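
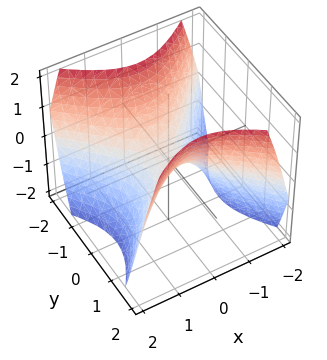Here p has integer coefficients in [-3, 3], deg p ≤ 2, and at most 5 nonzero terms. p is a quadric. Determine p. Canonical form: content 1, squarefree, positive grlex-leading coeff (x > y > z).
x^2 - y^2 + z

(a) The degree is 2 — a saddle surface; a quadric.
(b) Symmetries: the y ↦ −y reflection is a symmetry, so y appears only in even powers; mirror symmetry x ↦ −x ⇒ only even powers of x.
(c) From the visible intercepts: it crosses the y-axis at the gridline y = 0; one x-axis crossing is at x = 0; it crosses the z-axis at the gridline z = 0.
(d) Solving for integer coefficients yields p as stated.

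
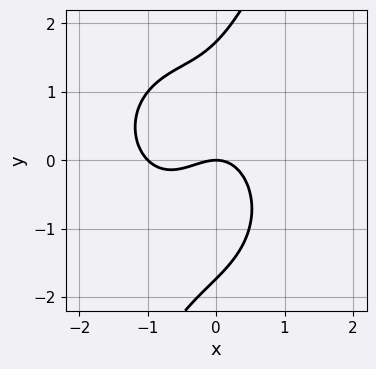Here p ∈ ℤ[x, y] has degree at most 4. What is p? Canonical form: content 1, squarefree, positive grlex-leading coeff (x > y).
3*x^3 + 2*x*y^2 - y^3 + 3*x^2 + 3*y

Degree: a generic line meets the curve in up to 3 points, so deg p = 3.
Checking where it meets the axes: among the integer gridlines, it crosses the x-axis at x ∈ {-1, 0}; it meets the y-axis at y = 0 (among the integer gridlines).
Putting this together gives p.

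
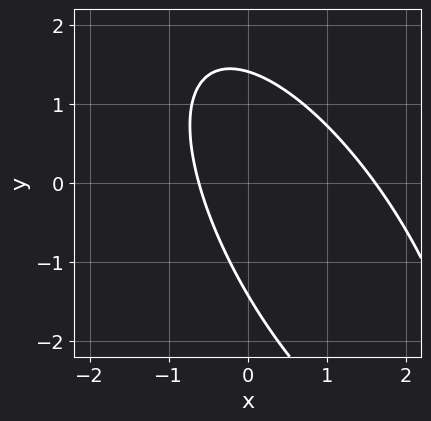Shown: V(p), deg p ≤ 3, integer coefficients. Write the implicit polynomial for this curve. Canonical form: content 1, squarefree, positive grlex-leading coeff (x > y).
(a) deg p = 2. A generic line meets the curve in up to 2 points.
(b) Solving for integer coefficients yields p as stated.

2*x^2 + 2*x*y + y^2 - 2*x - 2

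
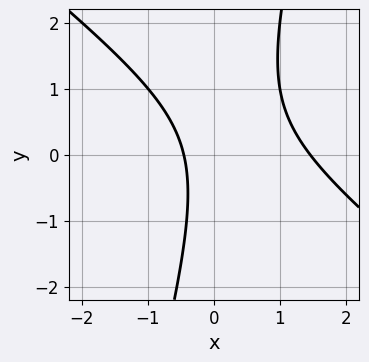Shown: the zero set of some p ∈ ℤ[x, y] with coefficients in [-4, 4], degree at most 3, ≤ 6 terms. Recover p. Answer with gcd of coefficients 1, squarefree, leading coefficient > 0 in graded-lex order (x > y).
3*x^2 + 3*x*y - y^2 - 3*x - 2

(a) deg p = 2. No degree-1 curve has this shape.
(b) Against the integer gridlines: no y-intercept at any integer in the box.
(c) Solving for integer coefficients yields p as stated.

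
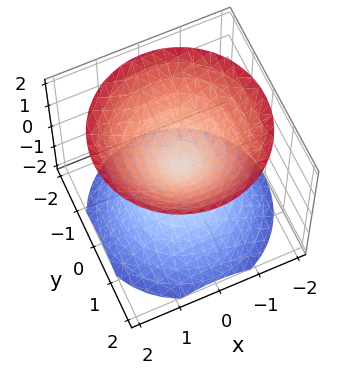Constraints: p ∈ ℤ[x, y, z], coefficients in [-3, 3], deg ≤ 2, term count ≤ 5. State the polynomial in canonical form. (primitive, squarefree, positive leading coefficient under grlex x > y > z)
1. I count 2 distinct pieces. They look like related sheets of one shape, so recover p as a whole.
2. Degree: two nappes meeting at a single point; a quadric, so deg p = 2.
3. Symmetries: mirror symmetry z ↦ −z ⇒ only even powers of z; every cross-section ⟂ z is a circle, so x, y appear only via x² + y².
4. From the visible intercepts: it meets the y-axis at y = 0 (among the integer gridlines); it meets the x-axis at x = 0 (among the integer gridlines).
5. Putting this together gives p.

x^2 + y^2 - z^2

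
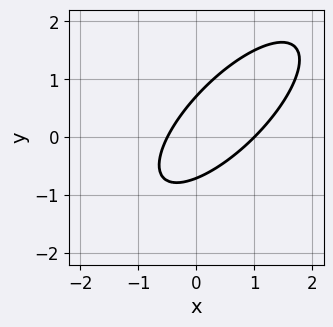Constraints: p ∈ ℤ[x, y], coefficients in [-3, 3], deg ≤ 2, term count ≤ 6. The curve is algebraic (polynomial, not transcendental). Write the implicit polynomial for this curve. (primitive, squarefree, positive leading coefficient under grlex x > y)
Degree: a generic line meets the curve in up to 2 points, so deg p = 2.
From the visible intercepts: it crosses the x-axis at the gridline x = 1.
Putting this together gives p.

2*x^2 - 3*x*y + 2*y^2 - x - 1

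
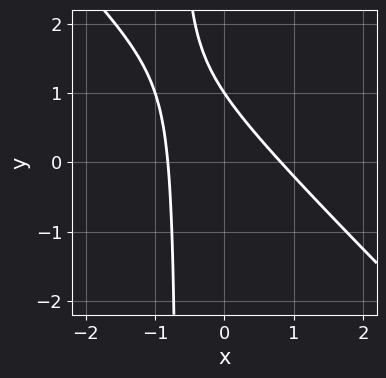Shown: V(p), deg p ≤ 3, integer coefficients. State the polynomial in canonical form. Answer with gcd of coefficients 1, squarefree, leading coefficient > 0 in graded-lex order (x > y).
(a) Degree: no degree-1 curve has this shape, so deg p = 2.
(b) Reading off the gridlines: one y-axis crossing is at y = 1.
(c) These observations pin down the coefficients.

3*x^2 + 3*x*y + 2*y - 2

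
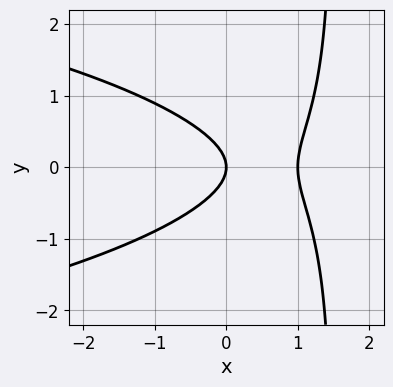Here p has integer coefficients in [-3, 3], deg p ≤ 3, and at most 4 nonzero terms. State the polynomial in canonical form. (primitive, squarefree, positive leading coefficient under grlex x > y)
The degree is 3 — a generic line meets the curve in up to 3 points.
Symmetries: it's symmetric under y → −y, forcing even powers of y.
From the axis intercepts and sections: it meets the y-axis at y = 0 (among the integer gridlines); among the integer gridlines, it crosses the x-axis at x ∈ {0, 1}.
The integer polynomial consistent with all of this is the stated p.

2*x*y^2 + 2*x^2 - 3*y^2 - 2*x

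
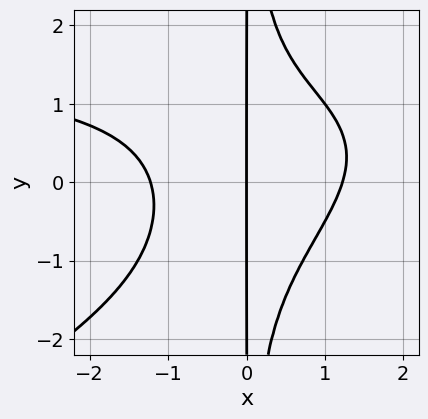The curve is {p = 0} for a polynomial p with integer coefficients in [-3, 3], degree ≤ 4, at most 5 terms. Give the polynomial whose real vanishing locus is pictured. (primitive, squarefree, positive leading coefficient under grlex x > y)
Degree: the shape is more complex than any degree-3 curve, so deg p = 4.
From the visible intercepts: the visible y-axis segment lies entirely on the curve; one x-axis crossing is at x = 0.
Together with the visible shape, these determine p as stated.

x^3*y - 2*x^2*y^2 - 2*x^3 + 3*x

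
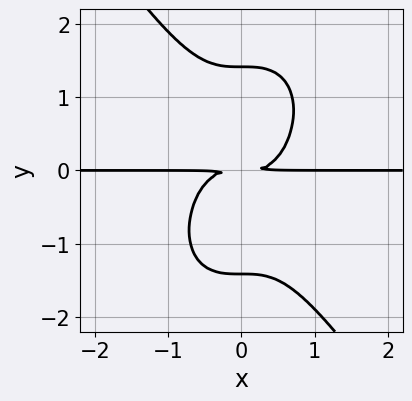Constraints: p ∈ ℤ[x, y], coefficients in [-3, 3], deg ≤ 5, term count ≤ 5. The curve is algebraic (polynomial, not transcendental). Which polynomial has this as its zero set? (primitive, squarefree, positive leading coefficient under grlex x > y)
3*x^3*y + y^4 - 2*y^2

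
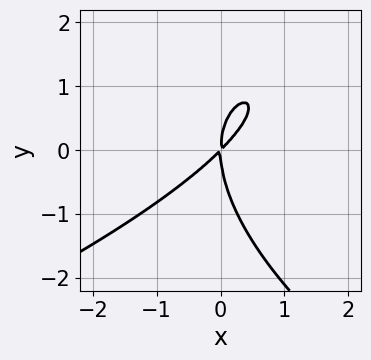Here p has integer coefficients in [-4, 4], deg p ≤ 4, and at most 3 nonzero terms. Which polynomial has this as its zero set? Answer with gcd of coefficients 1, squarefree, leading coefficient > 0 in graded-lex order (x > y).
y^3 + 3*x^2 - 3*x*y

1. The degree is 3 — the shape is more complex than any degree-2 curve.
2. From the visible intercepts: one y-axis crossing is at y = 0; it crosses the x-axis at the gridline x = 0.
3. Together with the visible shape, these determine p as stated.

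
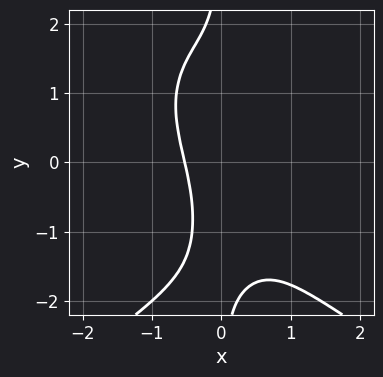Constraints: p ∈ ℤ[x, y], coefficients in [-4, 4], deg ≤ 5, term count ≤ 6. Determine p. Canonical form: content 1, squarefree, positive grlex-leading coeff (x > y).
x*y^3 + 3*x^3 - 2*x^2 - 2*x*y + 1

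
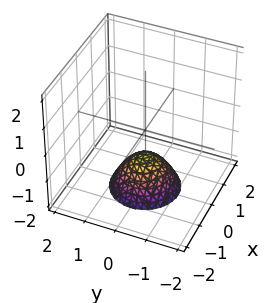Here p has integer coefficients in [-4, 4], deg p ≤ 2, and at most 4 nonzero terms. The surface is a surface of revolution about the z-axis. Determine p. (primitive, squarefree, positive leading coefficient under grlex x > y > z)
x^2 + y^2 + z + 1

First, deg p = 2. No degree-1 surface has this shape.
Then, symmetries: the z-axis is an axis of rotation, so x and y enter only as x² + y².
Then, checking where it meets the axes: it meets the z-axis at z = -1 (among the integer gridlines); the surface avoids every integer x-axis point in the box.
Finally, fitting integer coefficients to these (and the overall shape) gives p.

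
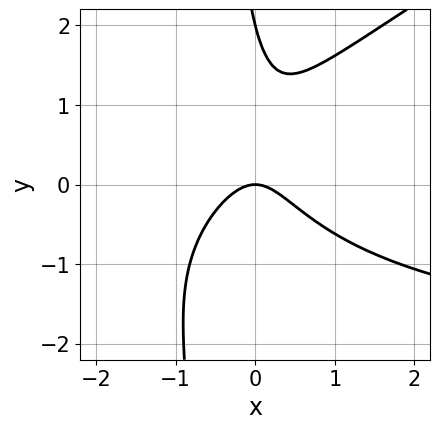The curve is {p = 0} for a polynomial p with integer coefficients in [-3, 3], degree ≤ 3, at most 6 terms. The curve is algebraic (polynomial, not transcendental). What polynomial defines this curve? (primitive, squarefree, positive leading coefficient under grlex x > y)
First, deg p = 3. No degree-2 curve has this shape.
Next, checking where it meets the axes: among the integer gridlines, it crosses the y-axis at y ∈ {0, 2}; it meets the x-axis at x = 0 (among the integer gridlines).
Finally, matching integer coefficients to the picture gives p.

x^2*y - 2*x*y^2 + 3*x^2 - y^2 + 2*y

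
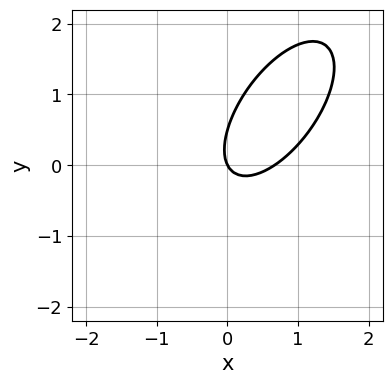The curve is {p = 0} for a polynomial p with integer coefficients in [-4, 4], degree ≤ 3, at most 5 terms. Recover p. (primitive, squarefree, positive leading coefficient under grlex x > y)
3*x^2 - 3*x*y + 2*y^2 - 2*x - y

(a) Degree: no degree-1 curve has this shape, so deg p = 2.
(b) Observable constraints: it meets the x-axis at x = 0 (among the integer gridlines); one y-axis crossing is at y = 0.
(c) Solving for integer coefficients yields p as stated.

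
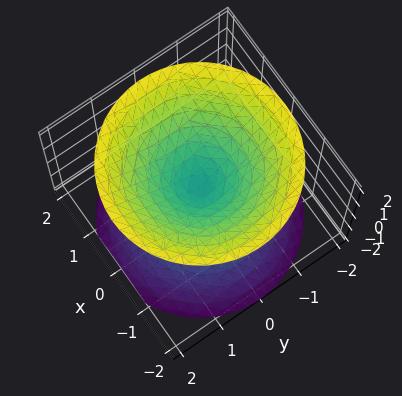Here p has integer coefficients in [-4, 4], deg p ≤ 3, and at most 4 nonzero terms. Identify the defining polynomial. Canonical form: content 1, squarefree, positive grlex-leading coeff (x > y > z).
x^2 + y^2 - z^2

(a) I count 2 distinct pieces.
(b) The degree is 2 — two nappes meeting at a single point; a quadric.
(c) Symmetries: mirror symmetry z ↦ −z ⇒ only even powers of z; every cross-section ⟂ z is a circle, so x, y appear only via x² + y².
(d) From the visible intercepts: a circular section at z = 1 has radius exactly 1; one z-axis crossing is at z = 0; it meets the y-axis at y = 0 (among the integer gridlines).
(e) These observations pin down the coefficients.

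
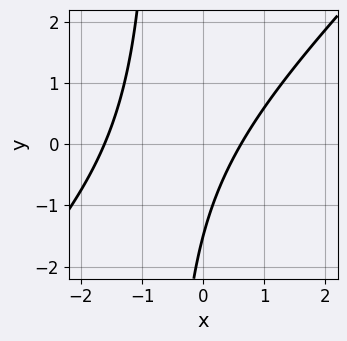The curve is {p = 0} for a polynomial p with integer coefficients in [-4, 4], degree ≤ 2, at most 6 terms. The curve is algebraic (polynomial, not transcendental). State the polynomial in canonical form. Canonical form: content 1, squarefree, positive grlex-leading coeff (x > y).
3*x^2 - 3*x*y + 3*x - 2*y - 3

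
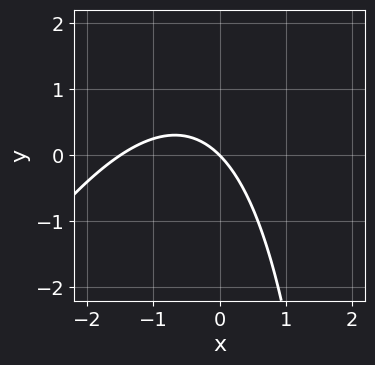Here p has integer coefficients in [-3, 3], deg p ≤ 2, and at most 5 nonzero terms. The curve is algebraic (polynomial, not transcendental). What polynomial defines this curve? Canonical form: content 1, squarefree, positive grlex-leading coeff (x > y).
First, degree: the shape is more complex than any degree-1 curve, so deg p = 2.
Next, checking where it meets the axes: one x-axis crossing is at x = 0; it meets the y-axis at y = 0 (among the integer gridlines).
Finally, solving for integer coefficients yields p as stated.

2*x^2 - x*y + 3*x + 3*y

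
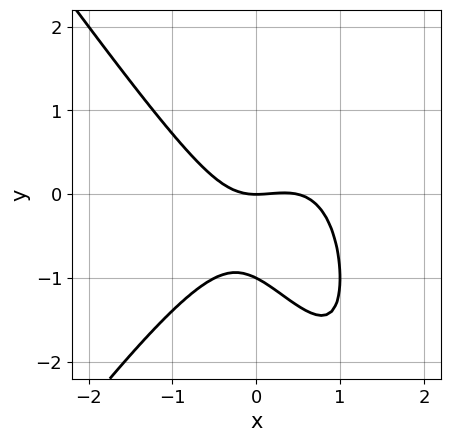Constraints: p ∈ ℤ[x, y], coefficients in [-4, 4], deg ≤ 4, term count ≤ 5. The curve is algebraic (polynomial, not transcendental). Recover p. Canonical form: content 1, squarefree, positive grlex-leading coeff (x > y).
2*x^3 - x*y^2 - x^2 + 2*y^2 + 2*y

First, deg p = 3.
Next, checking where it meets the axes: among the integer gridlines, it crosses the y-axis at y ∈ {-1, 0}; one x-axis crossing is at x = 0.
Finally, putting this together gives p.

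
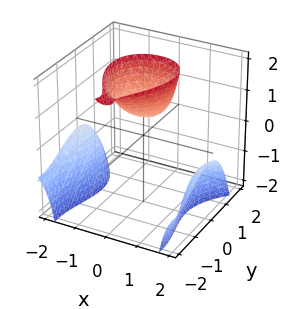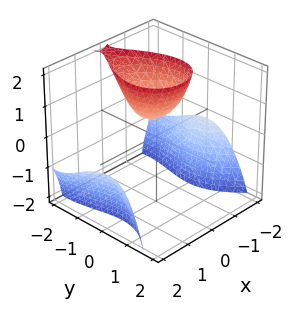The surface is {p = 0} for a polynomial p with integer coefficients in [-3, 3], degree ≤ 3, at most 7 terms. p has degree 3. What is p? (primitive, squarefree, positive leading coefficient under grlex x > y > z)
First, I count 3 distinct pieces. Treating them together as one polynomial.
Next, the degree is 3 — a generic line meets the surface in up to 3 points.
Next, from the axis intercepts and sections: it misses every integer gridline on the y-axis; the surface avoids every integer x-axis point in the box.
Finally, solving for integer coefficients yields p as stated.

2*x^2*z + y^3 + 3*y^2 - 3*z + 2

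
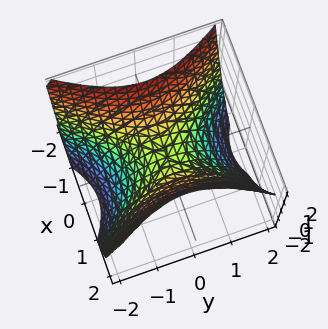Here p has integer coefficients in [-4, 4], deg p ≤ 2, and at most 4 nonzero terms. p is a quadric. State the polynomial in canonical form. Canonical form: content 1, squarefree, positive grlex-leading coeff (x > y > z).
3*x^2 - 2*y^2 - 3*z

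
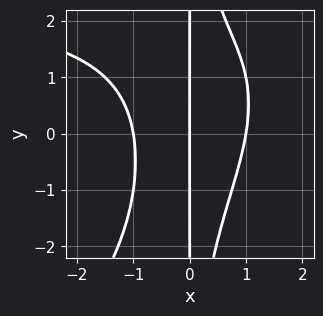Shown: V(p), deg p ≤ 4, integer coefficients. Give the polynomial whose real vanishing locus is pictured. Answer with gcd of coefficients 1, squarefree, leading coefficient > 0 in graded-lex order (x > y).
x^3*y - x^2*y^2 - 3*x^3 + 3*x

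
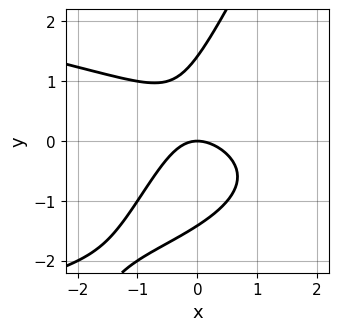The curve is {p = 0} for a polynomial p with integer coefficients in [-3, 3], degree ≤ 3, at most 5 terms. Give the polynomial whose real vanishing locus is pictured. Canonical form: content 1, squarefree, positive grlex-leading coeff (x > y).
2*x*y^2 - y^3 + 2*x^2 + x*y + 2*y

Degree: no degree-2 curve has this shape, so deg p = 3.
Reading off the gridlines: one x-axis crossing is at x = 0; it crosses the y-axis at the gridline y = 0.
Solving for integer coefficients yields p as stated.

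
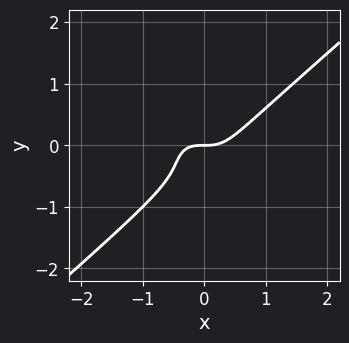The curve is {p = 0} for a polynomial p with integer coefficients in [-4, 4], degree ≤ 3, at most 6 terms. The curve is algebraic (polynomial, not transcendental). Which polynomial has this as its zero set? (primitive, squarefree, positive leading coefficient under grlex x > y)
2*x^3 - 3*y^3 - 2*y^2 - y

The degree is 3 — the shape is more complex than any degree-2 curve.
Against the integer gridlines: one x-axis crossing is at x = 0; it meets the y-axis at y = 0 (among the integer gridlines).
Fitting integer coefficients to these (and the overall shape) gives p.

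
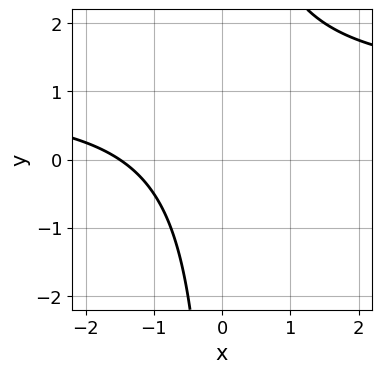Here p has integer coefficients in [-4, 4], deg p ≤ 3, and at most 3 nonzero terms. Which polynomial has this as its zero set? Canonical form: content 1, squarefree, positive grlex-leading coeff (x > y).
2*x*y - 2*x - 3

1. deg p = 2. The shape is more complex than any degree-1 curve.
2. Checking where it meets the axes: it misses every integer gridline on the y-axis.
3. Together with the visible shape, these determine p as stated.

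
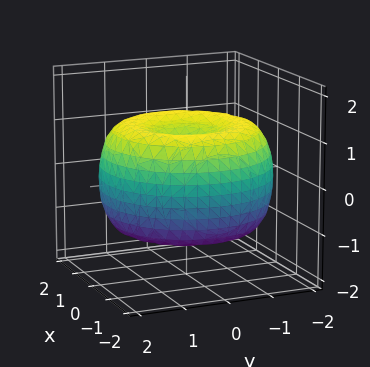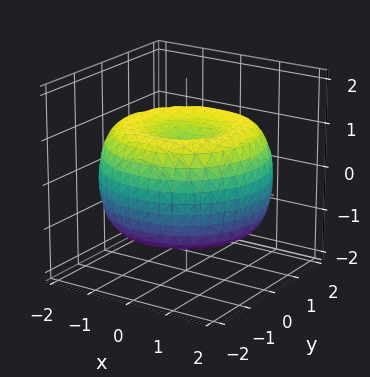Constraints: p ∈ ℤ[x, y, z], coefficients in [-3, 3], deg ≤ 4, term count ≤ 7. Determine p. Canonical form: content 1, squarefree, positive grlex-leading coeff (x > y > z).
x^4 + 2*x^2*y^2 + y^4 - 3*x^2 - 3*y^2 + 3*z^2 - 2

The degree is 4 — no degree-3 surface has this shape.
By symmetry, the surface is invariant under rotation about z: p = q(x² + y², z).
Against the integer gridlines: a circular section at z = 0 has radius between 1 and 2.
Together with the visible shape, these determine p as stated.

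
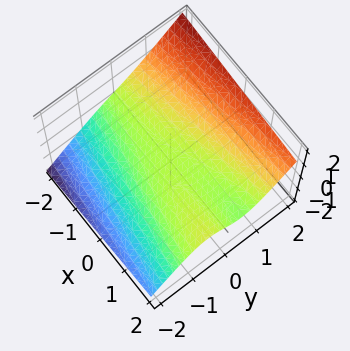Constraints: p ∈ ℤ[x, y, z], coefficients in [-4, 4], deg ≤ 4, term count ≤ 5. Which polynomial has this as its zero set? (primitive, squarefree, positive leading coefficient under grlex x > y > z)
2*y^3 - 2*y^2*z - x*y - 3*z

1. Degree: the shape is more complex than any degree-2 surface, so deg p = 3.
2. Against the integer gridlines: it meets the z-axis at z = 0 (among the integer gridlines); it meets the y-axis at y = 0 (among the integer gridlines).
3. Fitting integer coefficients to these (and the overall shape) gives p. Check: (-1, 0, 0) on the x-axis lies on the surface, and p(-1, 0, 0) = 0. ✓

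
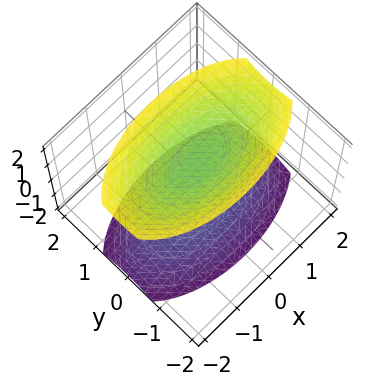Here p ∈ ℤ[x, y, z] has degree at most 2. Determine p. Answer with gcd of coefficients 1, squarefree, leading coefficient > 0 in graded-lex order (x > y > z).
There are 2 components. Treating them together as one polynomial.
deg p = 2. Two sheets facing apart; a quadric.
Symmetries: it's symmetric under z → −z, forcing even powers of z; the y ↦ −y reflection is a symmetry, so y appears only in even powers; the x ↦ −x reflection is a symmetry, so x appears only in even powers.
Reading off the gridlines: the surface avoids every integer y-axis point in the box; it misses every integer gridline on the x-axis.
Fitting integer coefficients to these (and the overall shape) gives p.

x^2 + 3*y^2 - 2*z^2 + 3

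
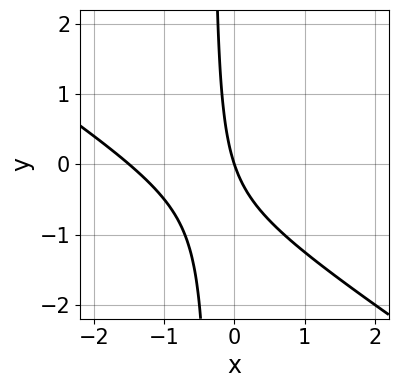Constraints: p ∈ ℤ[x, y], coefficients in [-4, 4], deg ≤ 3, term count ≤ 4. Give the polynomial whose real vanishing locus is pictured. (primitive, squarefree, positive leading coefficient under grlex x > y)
(a) deg p = 2.
(b) Against the integer gridlines: it crosses the y-axis at the gridline y = 0; one x-axis crossing is at x = 0.
(c) Matching integer coefficients to the picture gives p.

2*x^2 + 3*x*y + 3*x + y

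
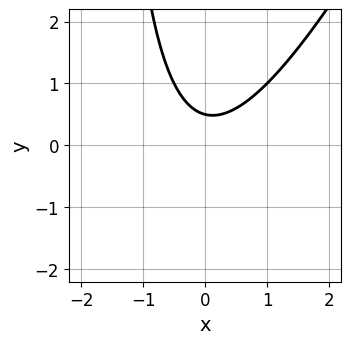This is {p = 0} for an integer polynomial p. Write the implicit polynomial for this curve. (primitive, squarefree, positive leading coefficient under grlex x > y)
(a) The degree is 2 — a generic line meets the curve in up to 2 points.
(b) Checking where it meets the axes: the curve avoids every integer x-axis point in the box.
(c) Assembling these constraints gives the stated polynomial.

2*x^2 - x*y - 2*y + 1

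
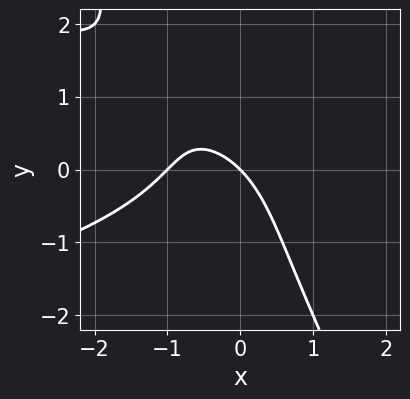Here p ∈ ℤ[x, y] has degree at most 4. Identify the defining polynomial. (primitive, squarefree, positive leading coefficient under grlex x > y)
2*x*y^2 + y^3 + 2*x^2 + 2*x + 2*y

First, deg p = 3. A generic line meets the curve in up to 3 points.
Next, from the axis intercepts and sections: among the integer gridlines, it crosses the x-axis at x ∈ {-1, 0}; it meets the y-axis at y = 0 (among the integer gridlines).
Finally, assembling these constraints gives the stated polynomial.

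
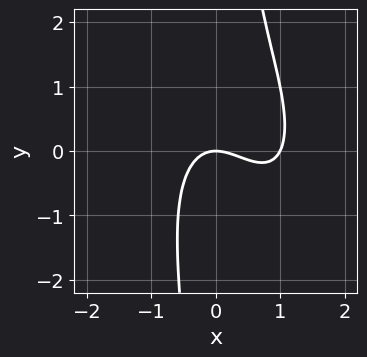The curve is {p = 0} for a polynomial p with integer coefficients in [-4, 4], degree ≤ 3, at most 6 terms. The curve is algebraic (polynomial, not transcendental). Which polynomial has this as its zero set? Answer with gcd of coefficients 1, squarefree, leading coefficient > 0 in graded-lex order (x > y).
2*x^3 + x^2*y + x*y^2 - 2*x^2 - 2*y

The degree is 3 — a generic line meets the curve in up to 3 points.
From the axis intercepts and sections: the x-axis gridline crossings are at x ∈ {0, 1}; it crosses the y-axis at the gridline y = 0.
Assembling these constraints gives the stated polynomial.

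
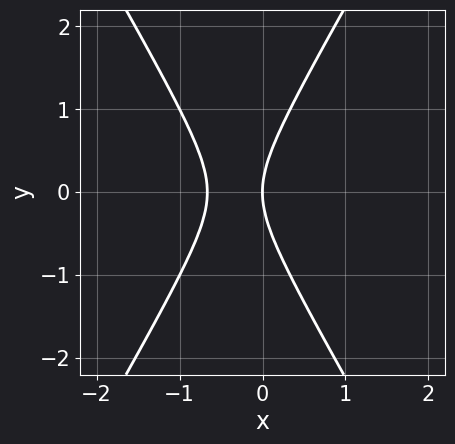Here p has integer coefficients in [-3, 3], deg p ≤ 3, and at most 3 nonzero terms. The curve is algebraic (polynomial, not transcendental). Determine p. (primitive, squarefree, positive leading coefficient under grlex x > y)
3*x^2 - y^2 + 2*x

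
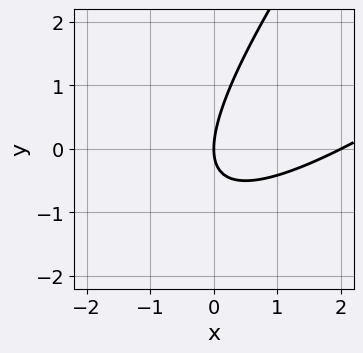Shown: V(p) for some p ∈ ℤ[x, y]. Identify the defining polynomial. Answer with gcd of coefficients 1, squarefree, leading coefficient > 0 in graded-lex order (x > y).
The degree is 2 — a generic line meets the curve in up to 2 points.
Reading off the gridlines: one y-axis crossing is at y = 0; the x-axis gridline crossings are at x ∈ {0, 2}.
Fitting integer coefficients to these (and the overall shape) gives p.

x^2 - 2*x*y + y^2 - 2*x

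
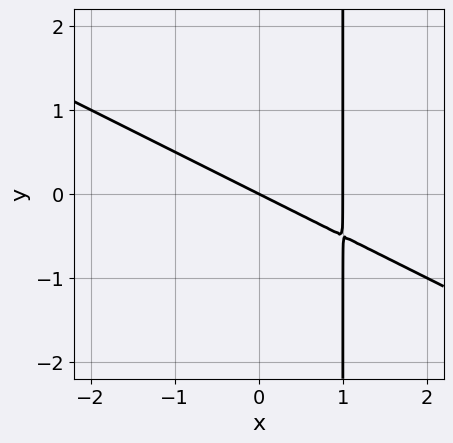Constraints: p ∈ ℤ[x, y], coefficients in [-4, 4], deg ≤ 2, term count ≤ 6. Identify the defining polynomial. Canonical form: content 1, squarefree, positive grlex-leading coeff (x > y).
x^2 + 2*x*y - x - 2*y

1. deg p = 2.
2. Observable constraints: it meets the y-axis at y = 0 (among the integer gridlines); among the integer gridlines, it crosses the x-axis at x ∈ {0, 1}.
3. Assembling these constraints gives the stated polynomial.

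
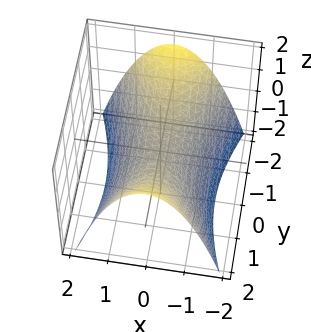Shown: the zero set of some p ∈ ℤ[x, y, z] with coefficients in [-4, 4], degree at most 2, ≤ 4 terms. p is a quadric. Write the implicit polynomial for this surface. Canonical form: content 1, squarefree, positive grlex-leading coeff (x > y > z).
Degree: a hyperbolic paraboloid; a quadric, so deg p = 2.
Symmetries: the x ↦ −x reflection is a symmetry, so x appears only in even powers; the y ↦ −y reflection is a symmetry, so y appears only in even powers.
From the axis intercepts and sections: it meets the x-axis at x = 0 (among the integer gridlines); it meets the y-axis at y = 0 (among the integer gridlines); one z-axis crossing is at z = 0.
Solving for integer coefficients yields p as stated.

3*x^2 - y^2 + 3*z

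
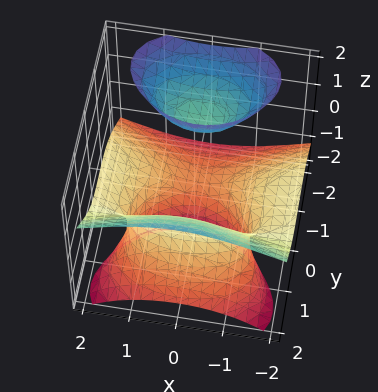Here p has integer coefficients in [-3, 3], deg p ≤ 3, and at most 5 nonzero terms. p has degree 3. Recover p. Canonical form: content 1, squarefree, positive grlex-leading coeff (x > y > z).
First, the picture has 2 separate pieces. They look like related sheets of one shape, so recover p as a whole.
Next, deg p = 3. The shape is more complex than any degree-2 surface.
Then, from the visible intercepts: it misses every integer gridline on the z-axis; it crosses the y-axis at the gridline y = 1; no x-intercept at any integer in the box.
Finally, assembling these constraints gives the stated polynomial.

2*x^2*z - 2*y^3 + 3*y*z^2 + 2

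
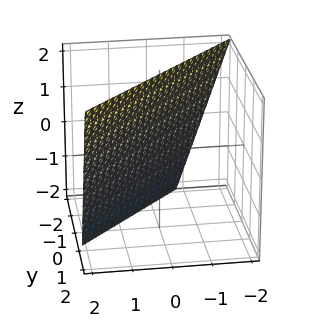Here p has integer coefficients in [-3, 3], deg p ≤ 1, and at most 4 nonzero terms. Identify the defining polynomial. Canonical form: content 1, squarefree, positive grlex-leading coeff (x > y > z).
3*x - 3*y + z - 2

1. deg p = 1.
2. Checking where it meets the axes: it meets the z-axis at z = 2 (among the integer gridlines).
3. Together with the visible shape, these determine p as stated.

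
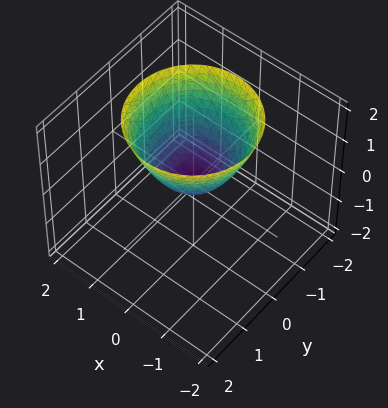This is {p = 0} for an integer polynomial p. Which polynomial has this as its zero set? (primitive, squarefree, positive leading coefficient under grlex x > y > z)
First, the degree is 2 — a paraboloid; a quadric.
Then, symmetry: every cross-section ⟂ z is a circle, so x, y appear only via x² + y².
Then, against the integer gridlines: one z-axis crossing is at z = 0; it crosses the x-axis at the gridline x = 0; it meets the y-axis at y = 0 (among the integer gridlines); a circular section at z = 2 has radius between 1 and 2.
Finally, together with the visible shape, these determine p as stated.

x^2 + y^2 - z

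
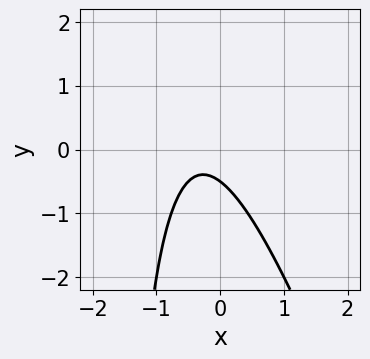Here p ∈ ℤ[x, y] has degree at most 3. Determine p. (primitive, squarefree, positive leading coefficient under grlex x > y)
3*x^2 + x*y + 2*x + 2*y + 1

First, deg p = 2.
Next, reading off the gridlines: it misses every integer gridline on the x-axis.
Finally, assembling these constraints gives the stated polynomial.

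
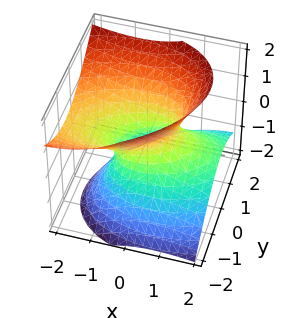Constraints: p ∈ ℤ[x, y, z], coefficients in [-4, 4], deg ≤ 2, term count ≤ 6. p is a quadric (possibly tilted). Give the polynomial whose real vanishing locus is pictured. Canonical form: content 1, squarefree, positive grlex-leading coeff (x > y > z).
Degree: the shape is more complex than any degree-1 surface, so deg p = 2.
Reading off the gridlines: among the integer gridlines, it crosses the x-axis at x ∈ {-1, 1}; the surface avoids every integer z-axis point in the box.
The integer polynomial consistent with all of this is the stated p.

x^2 - x*y + 2*x*z + 2*y^2 - 2*z^2 - 1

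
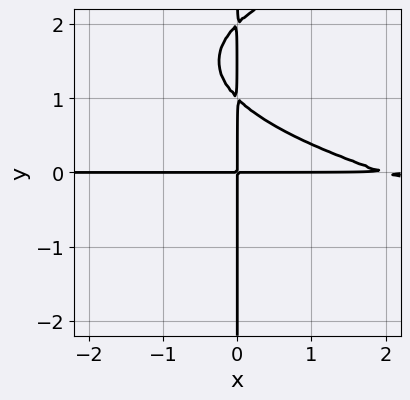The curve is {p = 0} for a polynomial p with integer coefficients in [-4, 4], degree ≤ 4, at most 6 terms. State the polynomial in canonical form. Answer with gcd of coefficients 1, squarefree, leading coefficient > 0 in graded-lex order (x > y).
x*y^3 - x^2*y - 3*x*y^2 + 2*x*y

(a) Degree: a generic line meets the curve in up to 4 points, so deg p = 4.
(b) From the visible intercepts: the visible y-axis segment lies entirely on the curve; the visible x-axis segment lies entirely on the curve.
(c) Matching integer coefficients to the picture gives p.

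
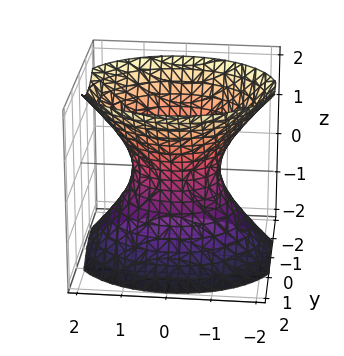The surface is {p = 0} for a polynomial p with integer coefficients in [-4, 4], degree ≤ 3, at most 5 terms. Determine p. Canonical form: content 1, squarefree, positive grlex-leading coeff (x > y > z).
First, the degree is 2 — an hourglass — one-sheet hyperboloid; a quadric.
Then, symmetries: the z ↦ −z reflection is a symmetry, so z appears only in even powers; the y ↦ −y reflection is a symmetry, so y appears only in even powers; mirror symmetry x ↦ −x ⇒ only even powers of x.
Next, against the integer gridlines: it misses every integer gridline on the z-axis; among the integer gridlines, it crosses the x-axis at x ∈ {-1, 1}.
Finally, these observations pin down the coefficients.

2*x^2 + 3*y^2 - 2*z^2 - 2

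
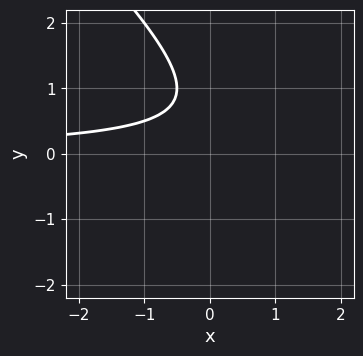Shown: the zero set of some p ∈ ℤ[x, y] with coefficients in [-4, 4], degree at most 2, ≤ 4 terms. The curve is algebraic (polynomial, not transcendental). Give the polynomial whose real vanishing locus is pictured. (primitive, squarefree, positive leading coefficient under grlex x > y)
1. deg p = 2. No degree-1 curve has this shape.
2. Against the integer gridlines: the curve avoids every integer y-axis point in the box; it misses every integer gridline on the x-axis.
3. Assembling these constraints gives the stated polynomial.

2*x*y + 2*y^2 - 3*y + 2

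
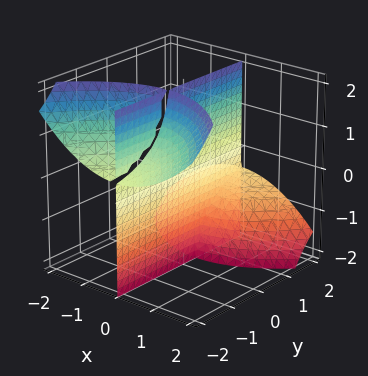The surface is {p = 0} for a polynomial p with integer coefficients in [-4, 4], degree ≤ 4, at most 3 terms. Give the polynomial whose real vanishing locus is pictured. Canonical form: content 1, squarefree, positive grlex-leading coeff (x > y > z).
(a) There are 3 components. They look like related sheets of one shape, so recover p as a whole.
(b) deg p = 3. The shape is more complex than any degree-2 surface.
(c) Observable constraints: every point of the z-axis in the box is on the surface; it crosses the x-axis at the gridline x = 0.
(d) Together with the visible shape, these determine p as stated. Check: (0, -1, 0) on the y-axis lies on the surface, and p(0, -1, 0) = 0. ✓

x^3 + 2*x*y*z + 2*x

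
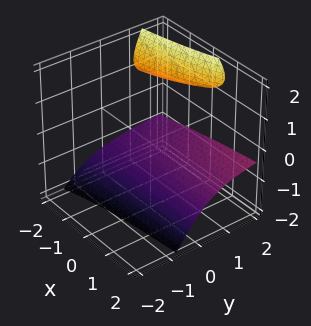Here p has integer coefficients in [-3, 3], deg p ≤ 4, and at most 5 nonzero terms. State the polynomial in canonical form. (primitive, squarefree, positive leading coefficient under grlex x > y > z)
I count 2 distinct pieces. They look like related sheets of one shape, so recover p as a whole.
Degree: a generic line meets the surface in up to 3 points, so deg p = 3.
From the axis intercepts and sections: it misses every integer gridline on the x-axis; the surface avoids every integer y-axis point in the box.
Fitting integer coefficients to these (and the overall shape) gives p.

x*y*z - 3*y*z^2 + 2*z^3 + z^2 + 3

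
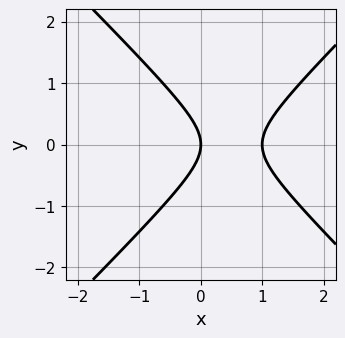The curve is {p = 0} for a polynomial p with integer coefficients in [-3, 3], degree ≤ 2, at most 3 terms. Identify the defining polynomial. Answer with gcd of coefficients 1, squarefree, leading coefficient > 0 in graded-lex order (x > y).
x^2 - y^2 - x

1. Degree: the shape is more complex than any degree-1 curve, so deg p = 2.
2. Symmetries: the y ↦ −y reflection is a symmetry, so y appears only in even powers.
3. Observable constraints: the x-axis gridline crossings are at x ∈ {0, 1}; one y-axis crossing is at y = 0.
4. Fitting integer coefficients to these (and the overall shape) gives p.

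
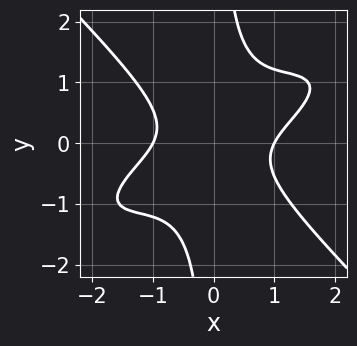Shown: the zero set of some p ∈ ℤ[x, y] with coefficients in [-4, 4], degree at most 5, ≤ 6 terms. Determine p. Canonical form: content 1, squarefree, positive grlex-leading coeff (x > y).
x^4 - 2*x^3*y + 3*x*y^3 - 2*y^2 - 1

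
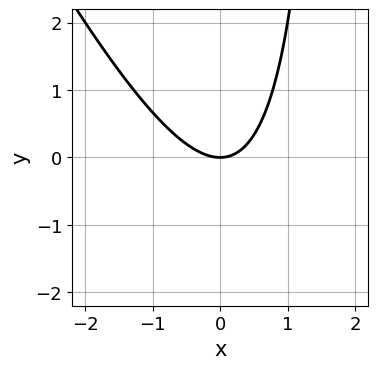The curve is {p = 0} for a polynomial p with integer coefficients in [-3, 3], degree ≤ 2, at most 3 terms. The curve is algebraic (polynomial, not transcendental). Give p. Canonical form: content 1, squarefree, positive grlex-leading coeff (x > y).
1. The degree is 2 — the shape is more complex than any degree-1 curve.
2. Checking where it meets the axes: it meets the x-axis at x = 0 (among the integer gridlines); it crosses the y-axis at the gridline y = 0.
3. Fitting integer coefficients to these (and the overall shape) gives p.

2*x^2 + x*y - 2*y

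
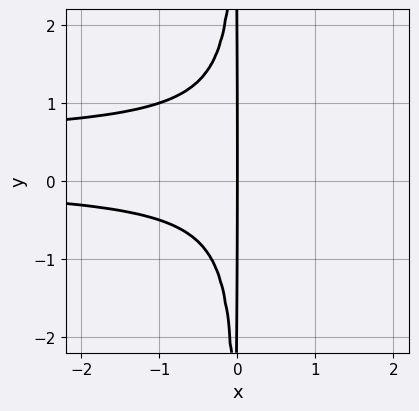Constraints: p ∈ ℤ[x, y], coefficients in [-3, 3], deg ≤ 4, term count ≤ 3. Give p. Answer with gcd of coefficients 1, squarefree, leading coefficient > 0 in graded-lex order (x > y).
2*x^2*y^2 - x^2*y + x

(a) Degree: no degree-3 curve has this shape, so deg p = 4.
(b) Reading off the gridlines: every point of the y-axis in the box is on the curve; one x-axis crossing is at x = 0.
(c) Assembling these constraints gives the stated polynomial.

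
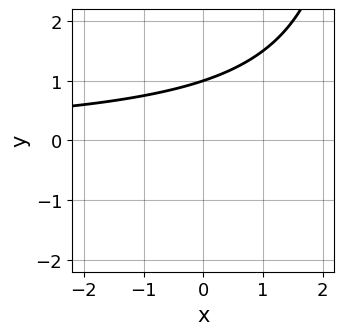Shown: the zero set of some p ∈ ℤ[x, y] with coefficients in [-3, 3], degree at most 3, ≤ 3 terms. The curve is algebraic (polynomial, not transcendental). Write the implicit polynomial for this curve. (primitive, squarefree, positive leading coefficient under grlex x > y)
First, the degree is 2 — a generic line meets the curve in up to 2 points.
Then, observable constraints: the curve avoids every integer x-axis point in the box; it meets the y-axis at y = 1 (among the integer gridlines).
Finally, the integer polynomial consistent with all of this is the stated p.

x*y - 3*y + 3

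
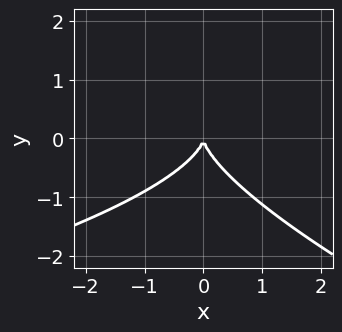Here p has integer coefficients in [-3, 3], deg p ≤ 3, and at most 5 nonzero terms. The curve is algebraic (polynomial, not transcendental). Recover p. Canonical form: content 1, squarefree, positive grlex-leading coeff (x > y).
1. deg p = 3. A generic line meets the curve in up to 3 points.
2. Against the integer gridlines: it meets the y-axis at y = 0 (among the integer gridlines); one x-axis crossing is at x = 0.
3. Matching integer coefficients to the picture gives p.

x*y^2 + 3*y^3 + 3*x^2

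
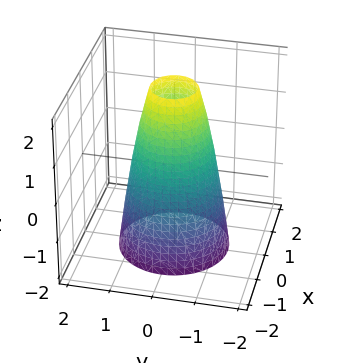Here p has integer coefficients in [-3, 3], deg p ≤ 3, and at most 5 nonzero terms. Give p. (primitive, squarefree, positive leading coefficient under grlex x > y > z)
3*x^2 + 3*y^2 + z - 3

(a) Degree: no degree-1 surface has this shape, so deg p = 2.
(b) Symmetry: every cross-section ⟂ z is a circle, so x, y appear only via x² + y².
(c) Checking where it meets the axes: the surface avoids every integer z-axis point in the box; a circular section at z = 2 has radius between 0 and 1; among the integer gridlines, it crosses the y-axis at y ∈ {-1, 1}.
(d) Together with the visible shape, these determine p as stated. Check: (-1, 0, 0) on the x-axis lies on the surface, and p(-1, 0, 0) = 0. ✓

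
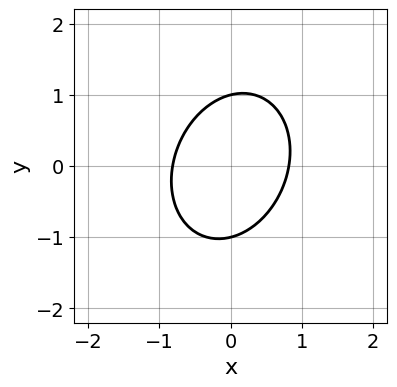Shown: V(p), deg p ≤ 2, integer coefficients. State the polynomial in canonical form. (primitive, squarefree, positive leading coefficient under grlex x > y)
3*x^2 - x*y + 2*y^2 - 2

1. deg p = 2.
2. Reading off the gridlines: among the integer gridlines, it crosses the y-axis at y ∈ {-1, 1}.
3. Fitting integer coefficients to these (and the overall shape) gives p.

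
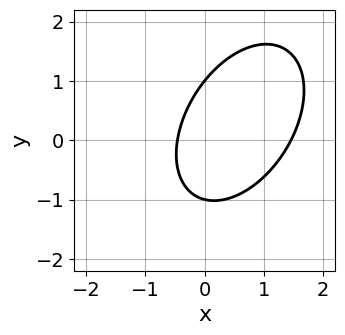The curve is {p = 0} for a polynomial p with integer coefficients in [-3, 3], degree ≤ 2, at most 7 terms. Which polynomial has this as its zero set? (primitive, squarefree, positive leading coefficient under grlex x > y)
3*x^2 - 2*x*y + 2*y^2 - 3*x - 2

Degree: no degree-1 curve has this shape, so deg p = 2.
Observable constraints: the y-axis gridline crossings are at y ∈ {-1, 1}.
Together with the visible shape, these determine p as stated.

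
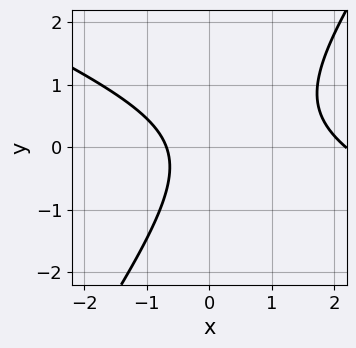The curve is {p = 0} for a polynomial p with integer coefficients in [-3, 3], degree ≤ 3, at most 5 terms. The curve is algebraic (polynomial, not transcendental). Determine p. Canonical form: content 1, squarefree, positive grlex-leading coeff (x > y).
2*x^2 + 3*x*y - 3*y^2 - 3*x - 3

1. The degree is 2 — a generic line meets the curve in up to 2 points.
2. Reading off the gridlines: it misses every integer gridline on the y-axis.
3. Fitting integer coefficients to these (and the overall shape) gives p.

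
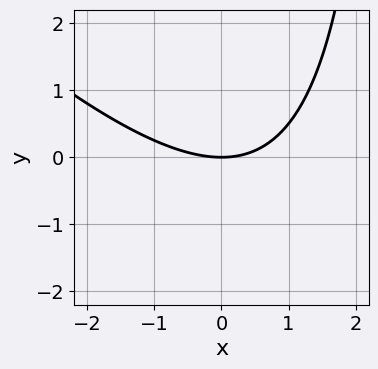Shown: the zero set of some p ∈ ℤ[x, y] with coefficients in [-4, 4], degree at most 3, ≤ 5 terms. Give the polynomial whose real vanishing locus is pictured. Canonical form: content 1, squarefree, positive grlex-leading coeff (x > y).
(a) The degree is 2 — the shape is more complex than any degree-1 curve.
(b) Against the integer gridlines: it meets the x-axis at x = 0 (among the integer gridlines); it meets the y-axis at y = 0 (among the integer gridlines).
(c) The integer polynomial consistent with all of this is the stated p.

x^2 + x*y - 3*y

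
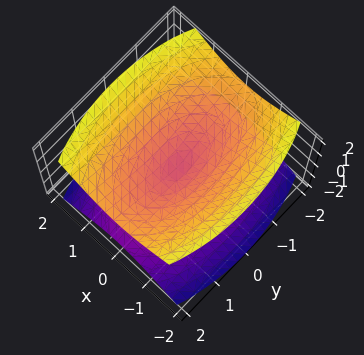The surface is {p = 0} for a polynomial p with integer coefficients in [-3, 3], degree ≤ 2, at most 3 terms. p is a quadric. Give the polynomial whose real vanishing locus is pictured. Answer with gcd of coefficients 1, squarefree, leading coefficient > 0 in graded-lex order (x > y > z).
3*x^2 + y^2 - 3*z^2

(a) The picture has 2 separate pieces. They look like related sheets of one shape, so recover p as a whole.
(b) deg p = 2. A double cone through the origin; a quadric.
(c) Symmetries: mirror symmetry x ↦ −x ⇒ only even powers of x; it's symmetric under z → −z, forcing even powers of z; the y ↦ −y reflection is a symmetry, so y appears only in even powers.
(d) Checking where it meets the axes: one y-axis crossing is at y = 0; one x-axis crossing is at x = 0; it crosses the z-axis at the gridline z = 0.
(e) Putting this together gives p.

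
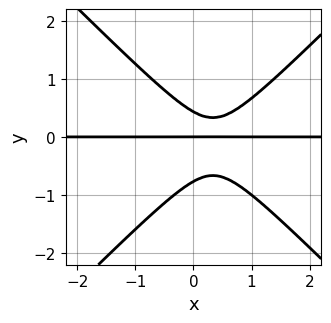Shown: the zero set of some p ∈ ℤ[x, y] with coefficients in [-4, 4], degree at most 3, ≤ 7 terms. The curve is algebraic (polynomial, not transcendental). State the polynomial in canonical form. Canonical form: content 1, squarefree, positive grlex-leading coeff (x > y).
3*x^2*y - 3*y^3 - 2*x*y - y^2 + y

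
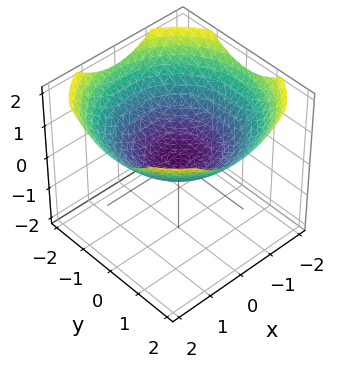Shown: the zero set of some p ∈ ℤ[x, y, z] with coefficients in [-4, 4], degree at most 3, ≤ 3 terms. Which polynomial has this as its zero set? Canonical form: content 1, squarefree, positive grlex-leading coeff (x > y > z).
1. Degree: a single bowl opening along one axis; a quadric, so deg p = 2.
2. Symmetries: rotational symmetry about the z-axis ⇒ p depends on x, y only through x² + y².
3. Against the integer gridlines: it meets the y-axis at y = 0 (among the integer gridlines); one x-axis crossing is at x = 0.
4. Assembling these constraints gives the stated polynomial.

x^2 + y^2 - 3*z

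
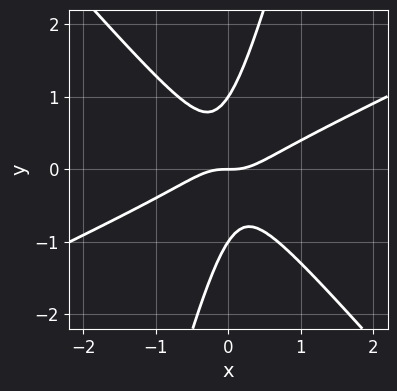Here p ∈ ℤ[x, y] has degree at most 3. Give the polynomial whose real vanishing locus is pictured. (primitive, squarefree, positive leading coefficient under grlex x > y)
The degree is 3 — no degree-2 curve has this shape.
Reading off the gridlines: it meets the x-axis at x = 0 (among the integer gridlines); among the integer gridlines, it crosses the y-axis at y ∈ {-1, 0, 1}.
The integer polynomial consistent with all of this is the stated p.

2*x^3 - 3*x^2*y - 3*x*y^2 + y^3 - y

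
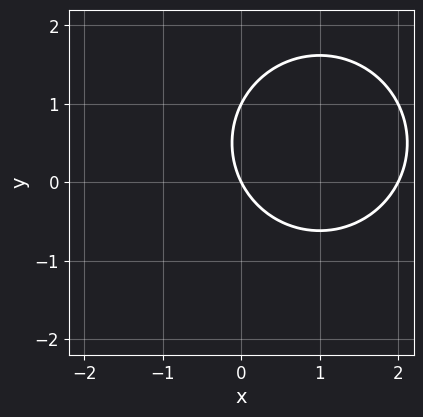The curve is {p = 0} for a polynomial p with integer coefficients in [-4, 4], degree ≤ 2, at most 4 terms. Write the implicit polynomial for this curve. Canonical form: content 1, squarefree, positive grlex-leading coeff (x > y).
x^2 + y^2 - 2*x - y

The degree is 2 — a generic line meets the curve in up to 2 points.
Against the integer gridlines: the y-axis gridline crossings are at y ∈ {0, 1}; among the integer gridlines, it crosses the x-axis at x ∈ {0, 2}.
Assembling these constraints gives the stated polynomial.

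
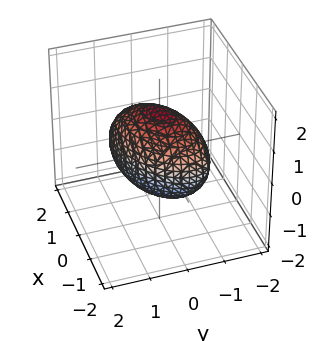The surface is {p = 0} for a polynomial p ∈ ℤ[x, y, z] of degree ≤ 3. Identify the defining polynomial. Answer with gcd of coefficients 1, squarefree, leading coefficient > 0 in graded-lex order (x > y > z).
1. The degree is 2 — a generic line meets the surface in up to 2 points.
2. From the axis intercepts and sections: among the integer gridlines, it crosses the y-axis at y ∈ {-1, 1}.
3. Solving for integer coefficients yields p as stated.

2*x^2 - 2*x*y + 3*y^2 + 2*z^2 - 3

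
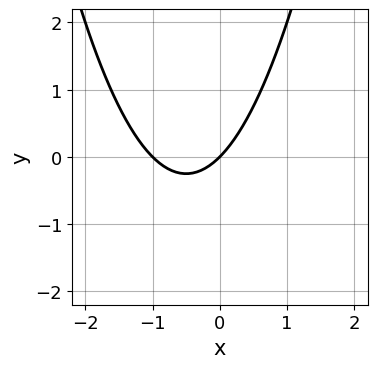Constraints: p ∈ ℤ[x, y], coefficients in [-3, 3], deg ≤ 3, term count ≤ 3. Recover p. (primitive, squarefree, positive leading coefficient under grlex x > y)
First, deg p = 2.
Next, reading off the gridlines: the x-axis gridline crossings are at x ∈ {-1, 0}; one y-axis crossing is at y = 0.
Finally, the integer polynomial consistent with all of this is the stated p.

x^2 + x - y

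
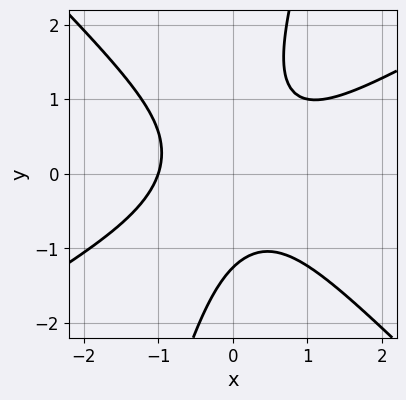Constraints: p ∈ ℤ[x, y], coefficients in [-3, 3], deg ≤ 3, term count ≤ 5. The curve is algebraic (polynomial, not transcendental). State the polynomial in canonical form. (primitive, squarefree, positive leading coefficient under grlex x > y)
2*x^3 - 2*x^2*y - 3*x*y^2 + y^3 + 2

(a) The degree is 3 — no degree-2 curve has this shape.
(b) Against the integer gridlines: one x-axis crossing is at x = -1.
(c) Assembling these constraints gives the stated polynomial.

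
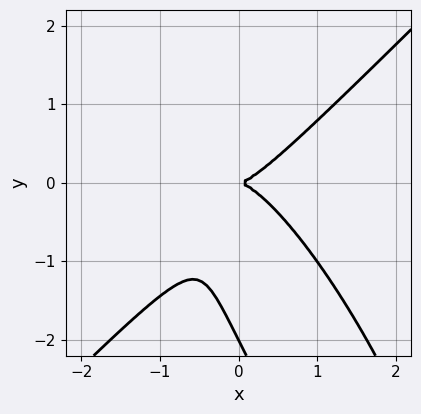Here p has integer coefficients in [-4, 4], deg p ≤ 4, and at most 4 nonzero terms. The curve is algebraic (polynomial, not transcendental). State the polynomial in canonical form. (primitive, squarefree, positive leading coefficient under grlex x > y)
3*x^3 - 2*x*y^2 - y^3 - 2*y^2

(a) Degree: the shape is more complex than any degree-2 curve, so deg p = 3.
(b) From the axis intercepts and sections: among the integer gridlines, it crosses the y-axis at y ∈ {-2, 0}; it meets the x-axis at x = 0 (among the integer gridlines).
(c) Putting this together gives p.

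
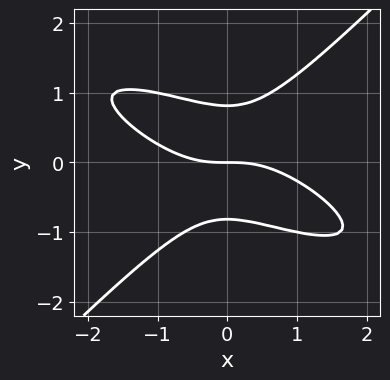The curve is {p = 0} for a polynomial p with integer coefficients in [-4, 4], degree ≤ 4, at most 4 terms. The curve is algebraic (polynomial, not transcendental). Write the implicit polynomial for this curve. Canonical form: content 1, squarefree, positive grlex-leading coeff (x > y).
x^3 + 2*x^2*y - 3*y^3 + 2*y

1. The degree is 3 — a generic line meets the curve in up to 3 points.
2. Reading off the gridlines: it crosses the x-axis at the gridline x = 0; it meets the y-axis at y = 0 (among the integer gridlines).
3. Putting this together gives p.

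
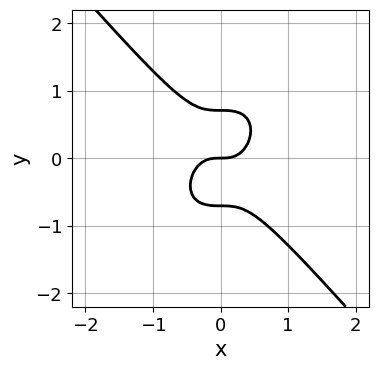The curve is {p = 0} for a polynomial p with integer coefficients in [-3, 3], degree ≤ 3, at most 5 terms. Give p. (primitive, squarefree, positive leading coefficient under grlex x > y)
3*x^3 + 2*y^3 - y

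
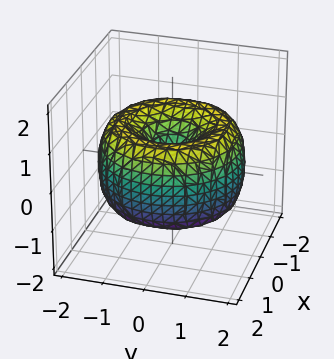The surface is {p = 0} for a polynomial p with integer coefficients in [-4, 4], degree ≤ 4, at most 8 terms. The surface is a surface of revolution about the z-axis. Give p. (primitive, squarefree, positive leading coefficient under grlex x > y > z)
x^4 + 2*x^2*y^2 + y^4 - 3*x^2 - 3*y^2 + 2*z^2

deg p = 4.
Symmetry: the z-axis is an axis of rotation, so x and y enter only as x² + y².
Reading off the gridlines: one x-axis crossing is at x = 0; one y-axis crossing is at y = 0; a circular section at z = 0 has radius between 1 and 2.
These observations pin down the coefficients.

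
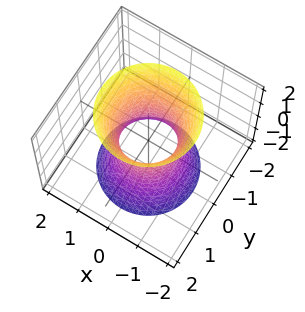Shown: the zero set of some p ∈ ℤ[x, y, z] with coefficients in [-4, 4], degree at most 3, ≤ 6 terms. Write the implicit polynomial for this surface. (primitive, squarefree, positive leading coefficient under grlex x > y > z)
3*x^2 + 3*y^2 - z^2 - 2

1. deg p = 2.
2. Symmetries: the z-axis is an axis of rotation, so x and y enter only as x² + y²; it's symmetric under z → −z, forcing even powers of z.
3. Against the integer gridlines: the surface avoids every integer z-axis point in the box; a circular section at z = 0 has radius between 0 and 1.
4. Matching integer coefficients to the picture gives p.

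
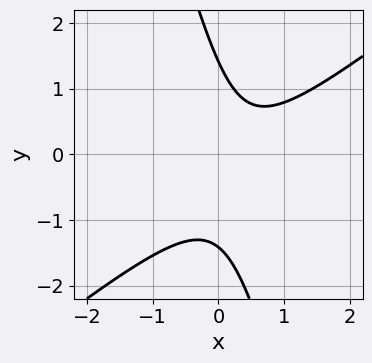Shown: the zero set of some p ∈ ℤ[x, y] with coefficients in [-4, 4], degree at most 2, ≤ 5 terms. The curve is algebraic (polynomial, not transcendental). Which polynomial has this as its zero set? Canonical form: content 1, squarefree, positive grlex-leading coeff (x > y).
3*x^2 - 3*x*y - y^2 - 2*x + 2

First, the degree is 2 — a generic line meets the curve in up to 2 points.
Next, from the axis intercepts and sections: the curve avoids every integer x-axis point in the box.
Finally, the integer polynomial consistent with all of this is the stated p.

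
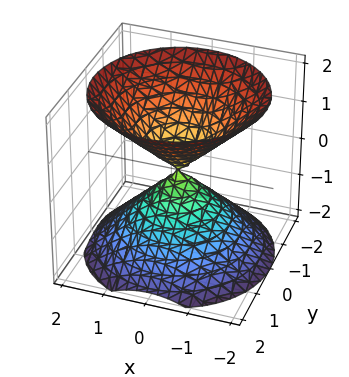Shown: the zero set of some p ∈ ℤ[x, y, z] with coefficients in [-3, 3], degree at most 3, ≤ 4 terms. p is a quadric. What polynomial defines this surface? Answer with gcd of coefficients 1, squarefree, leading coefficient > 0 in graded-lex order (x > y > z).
x^2 + y^2 - z^2

The picture has 2 separate pieces.
Degree: two nappes meeting at a single point; a quadric, so deg p = 2.
Symmetries: every cross-section ⟂ z is a circle, so x, y appear only via x² + y²; mirror symmetry z ↦ −z ⇒ only even powers of z.
Against the integer gridlines: a circular section at z = 1 has radius exactly 1; it meets the x-axis at x = 0 (among the integer gridlines).
Together with the visible shape, these determine p as stated.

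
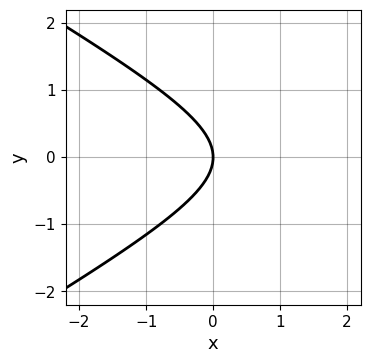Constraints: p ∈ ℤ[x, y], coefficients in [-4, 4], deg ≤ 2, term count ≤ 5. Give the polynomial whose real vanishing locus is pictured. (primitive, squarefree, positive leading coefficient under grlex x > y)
x^2 - 3*y^2 - 3*x

(a) deg p = 2. A generic line meets the curve in up to 2 points.
(b) Symmetries: it's symmetric under y → −y, forcing even powers of y.
(c) Observable constraints: one y-axis crossing is at y = 0; it crosses the x-axis at the gridline x = 0.
(d) Assembling these constraints gives the stated polynomial.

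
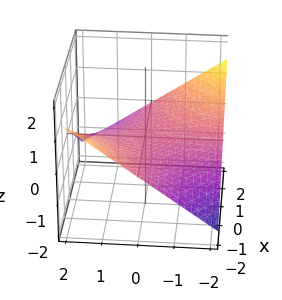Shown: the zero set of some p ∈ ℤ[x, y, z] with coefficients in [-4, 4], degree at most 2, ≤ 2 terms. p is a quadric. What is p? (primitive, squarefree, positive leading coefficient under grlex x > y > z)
(a) The degree is 2 — a saddle surface; a quadric.
(b) Reading off the gridlines: one z-axis crossing is at z = 0; the visible y-axis segment lies entirely on the surface; every point of the x-axis in the box is on the surface.
(c) These observations pin down the coefficients.

x*y + 3*z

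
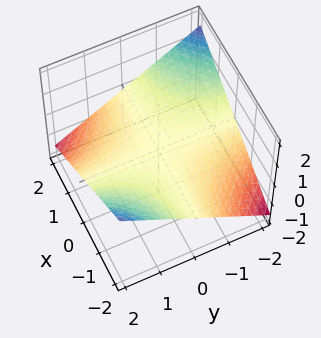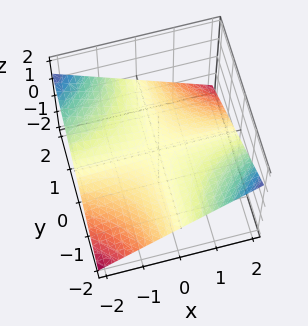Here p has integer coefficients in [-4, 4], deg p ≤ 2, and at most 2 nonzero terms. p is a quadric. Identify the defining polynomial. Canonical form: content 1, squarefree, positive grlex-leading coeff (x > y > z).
First, the degree is 2 — a hyperbolic paraboloid; a quadric.
Then, reading off the gridlines: the visible y-axis segment lies entirely on the surface; one z-axis crossing is at z = 0; every point of the x-axis in the box is on the surface.
Finally, fitting integer coefficients to these (and the overall shape) gives p.

x*y + 3*z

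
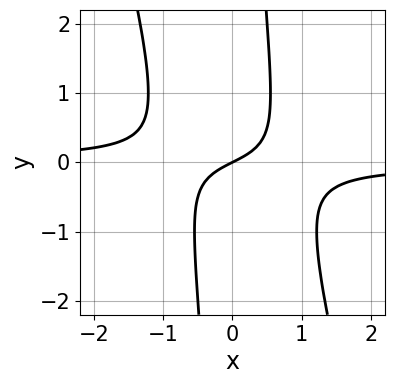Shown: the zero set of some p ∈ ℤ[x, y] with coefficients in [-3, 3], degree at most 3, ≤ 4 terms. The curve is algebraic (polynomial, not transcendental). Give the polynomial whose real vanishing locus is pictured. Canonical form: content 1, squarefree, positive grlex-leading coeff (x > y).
deg p = 3. No degree-2 curve has this shape.
From the axis intercepts and sections: it meets the x-axis at x = 0 (among the integer gridlines); it crosses the y-axis at the gridline y = 0.
Matching integer coefficients to the picture gives p.

3*x^2*y + x*y^2 + x - 2*y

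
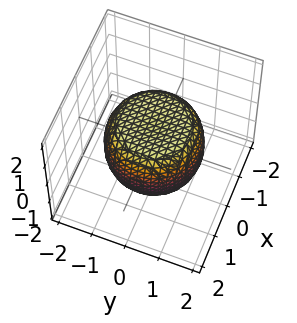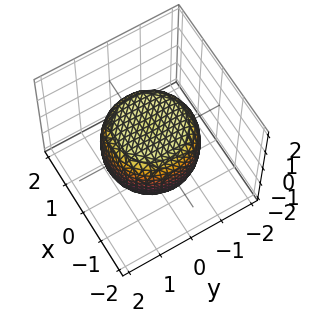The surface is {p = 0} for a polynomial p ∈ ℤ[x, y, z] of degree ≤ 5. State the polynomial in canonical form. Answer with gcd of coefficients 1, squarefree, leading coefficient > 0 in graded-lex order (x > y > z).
1. deg p = 4. The shape is more complex than any degree-3 surface.
2. Symmetries: every cross-section ⟂ z is a circle, so x, y appear only via x² + y².
3. Observable constraints: a circular section at z = 1 has radius exactly 1; the z-axis gridline crossings are at z ∈ {-1, 1}.
4. Matching integer coefficients to the picture gives p.

2*x^4 + 4*x^2*y^2 + 2*y^4 - 2*x^2 - 2*y^2 + 3*z^2 - 3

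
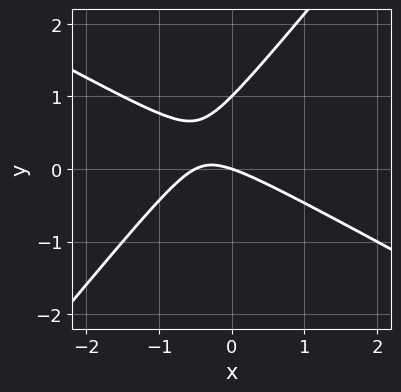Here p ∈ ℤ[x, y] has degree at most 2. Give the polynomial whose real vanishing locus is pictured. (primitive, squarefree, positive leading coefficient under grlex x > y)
2*x^2 + 2*x*y - 3*y^2 + x + 3*y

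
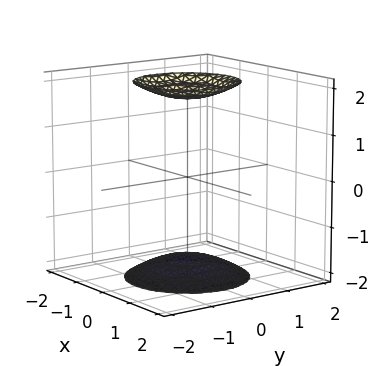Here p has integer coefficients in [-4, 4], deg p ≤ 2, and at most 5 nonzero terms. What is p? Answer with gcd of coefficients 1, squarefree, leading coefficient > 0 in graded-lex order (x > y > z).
x^2 + y^2 - z^2 + 3

First, there are 2 components. They look like related sheets of one shape, so recover p as a whole.
Next, deg p = 2. No degree-1 surface has this shape.
Then, symmetry: the surface is invariant under rotation about z: p = q(x² + y², z).
Next, checking where it meets the axes: a circular section at z = 2 has radius exactly 1; the surface avoids every integer x-axis point in the box; no y-intercept at any integer in the box.
Finally, together with the visible shape, these determine p as stated.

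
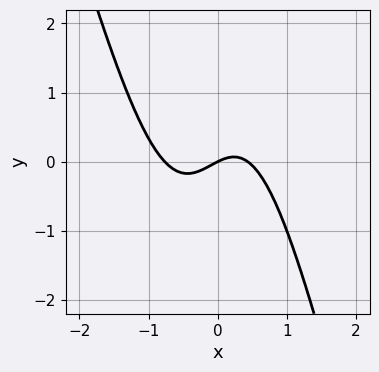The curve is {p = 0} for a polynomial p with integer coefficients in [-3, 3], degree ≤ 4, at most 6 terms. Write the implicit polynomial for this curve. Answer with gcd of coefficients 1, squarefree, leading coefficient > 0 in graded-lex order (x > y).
deg p = 3. A generic line meets the curve in up to 3 points.
From the axis intercepts and sections: it crosses the y-axis at the gridline y = 0; it meets the x-axis at x = 0 (among the integer gridlines).
These observations pin down the coefficients.

3*x^3 + x^2*y + x^2 - x + 2*y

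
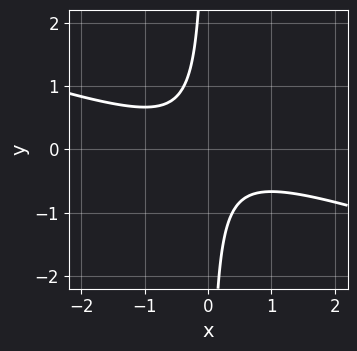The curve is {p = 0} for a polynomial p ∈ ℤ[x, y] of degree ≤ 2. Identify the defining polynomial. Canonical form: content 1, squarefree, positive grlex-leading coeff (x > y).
x^2 + 3*x*y + 1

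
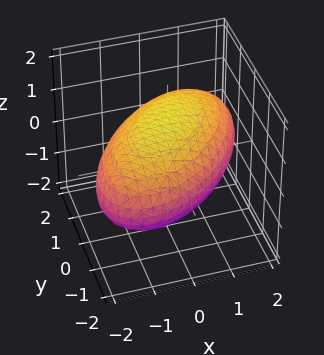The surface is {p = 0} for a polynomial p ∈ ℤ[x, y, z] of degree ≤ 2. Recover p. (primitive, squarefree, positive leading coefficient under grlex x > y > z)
deg p = 2. No degree-1 surface has this shape.
Putting this together gives p.

x^2 - x*y + y^2 + 2*z^2 - 3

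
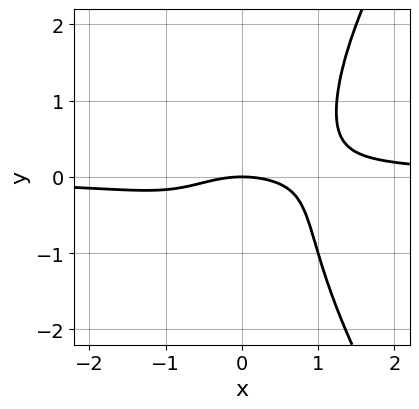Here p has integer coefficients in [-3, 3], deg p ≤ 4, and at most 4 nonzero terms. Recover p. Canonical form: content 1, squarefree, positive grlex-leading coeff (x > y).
3*x^3*y - x*y^3 - x^2 - 3*y

First, degree: a generic line meets the curve in up to 4 points, so deg p = 4.
Next, checking where it meets the axes: one y-axis crossing is at y = 0; it crosses the x-axis at the gridline x = 0.
Finally, the integer polynomial consistent with all of this is the stated p.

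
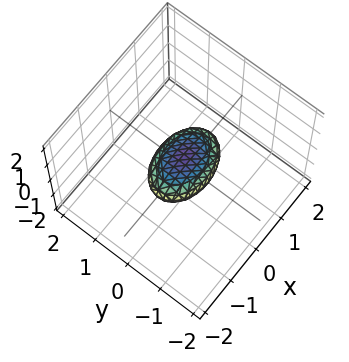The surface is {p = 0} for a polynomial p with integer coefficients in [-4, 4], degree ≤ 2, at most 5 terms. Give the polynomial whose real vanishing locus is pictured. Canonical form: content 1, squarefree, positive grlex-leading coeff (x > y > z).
1. Degree: bounded and convex; a quadric, so deg p = 2.
2. Symmetries: mirror symmetry x ↦ −x ⇒ only even powers of x; mirror symmetry z ↦ −z ⇒ only even powers of z; mirror symmetry y ↦ −y ⇒ only even powers of y.
3. Reading off the gridlines: the x-axis gridline crossings are at x ∈ {-1, 1}.
4. Putting this together gives p.

x^2 + 2*y^2 + 3*z^2 - 1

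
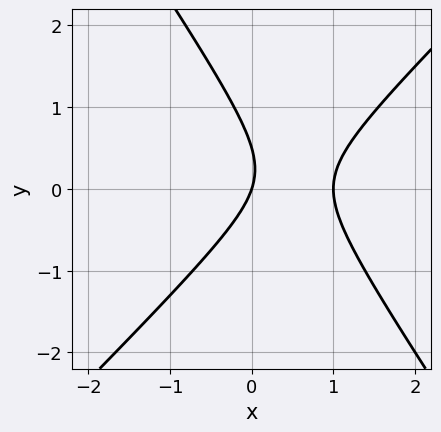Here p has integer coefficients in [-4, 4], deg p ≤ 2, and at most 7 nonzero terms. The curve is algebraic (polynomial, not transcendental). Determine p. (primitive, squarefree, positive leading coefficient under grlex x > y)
3*x^2 - x*y - 2*y^2 - 3*x + y

(a) Degree: no degree-1 curve has this shape, so deg p = 2.
(b) Observable constraints: among the integer gridlines, it crosses the x-axis at x ∈ {0, 1}; one y-axis crossing is at y = 0.
(c) Together with the visible shape, these determine p as stated.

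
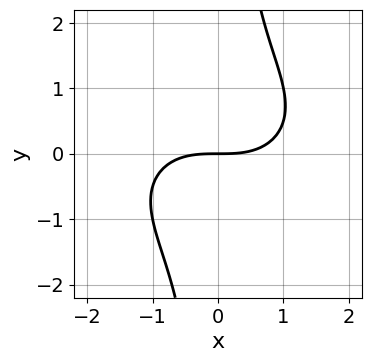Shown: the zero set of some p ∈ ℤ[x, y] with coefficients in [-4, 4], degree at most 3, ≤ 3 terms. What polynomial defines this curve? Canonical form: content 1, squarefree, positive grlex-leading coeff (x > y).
The degree is 3 — a generic line meets the curve in up to 3 points.
From the visible intercepts: it crosses the y-axis at the gridline y = 0; it meets the x-axis at x = 0 (among the integer gridlines).
Solving for integer coefficients yields p as stated.

x^3 + 2*x*y^2 - 3*y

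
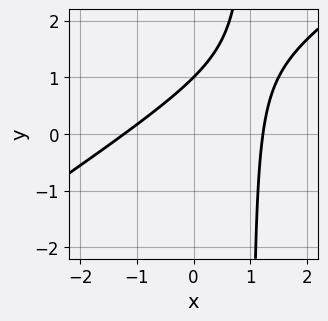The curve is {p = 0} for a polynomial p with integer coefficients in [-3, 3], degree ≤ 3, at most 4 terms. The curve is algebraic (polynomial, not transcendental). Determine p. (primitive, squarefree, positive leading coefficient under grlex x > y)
2*x^2 - 3*x*y + 3*y - 3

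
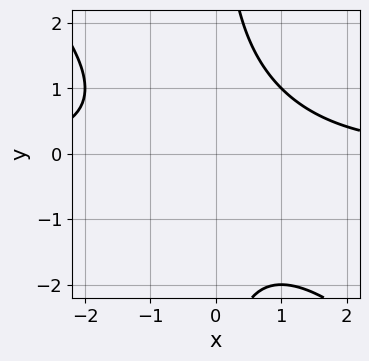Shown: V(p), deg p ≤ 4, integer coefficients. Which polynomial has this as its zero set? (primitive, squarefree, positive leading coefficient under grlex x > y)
x^2*y + x*y^2 - 2

(a) deg p = 3. The shape is more complex than any degree-2 curve.
(b) From the axis intercepts and sections: no x-intercept at any integer in the box; no y-intercept at any integer in the box.
(c) These observations pin down the coefficients.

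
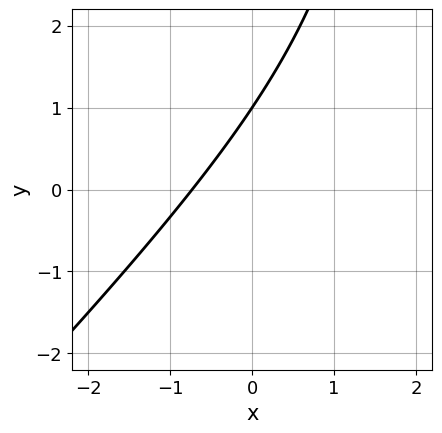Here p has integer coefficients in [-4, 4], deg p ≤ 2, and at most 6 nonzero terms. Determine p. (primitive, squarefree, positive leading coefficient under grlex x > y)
First, the degree is 2 — the shape is more complex than any degree-1 curve.
Next, checking where it meets the axes: it meets the y-axis at y = 1 (among the integer gridlines).
Finally, putting this together gives p.

x^2 - x*y - 2*x + 2*y - 2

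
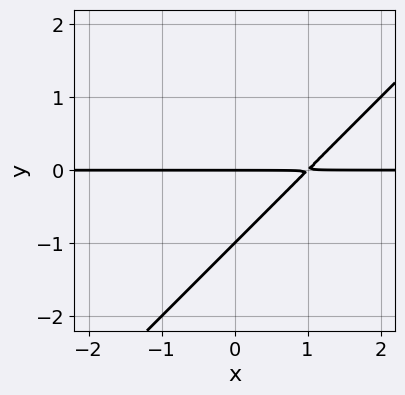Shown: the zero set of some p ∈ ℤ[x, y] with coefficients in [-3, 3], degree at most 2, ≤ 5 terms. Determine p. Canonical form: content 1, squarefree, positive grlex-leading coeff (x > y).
x*y - y^2 - y

The degree is 2 — a generic line meets the curve in up to 2 points.
From the visible intercepts: among the integer gridlines, it crosses the y-axis at y ∈ {-1, 0}; the visible x-axis segment lies entirely on the curve.
Together with the visible shape, these determine p as stated.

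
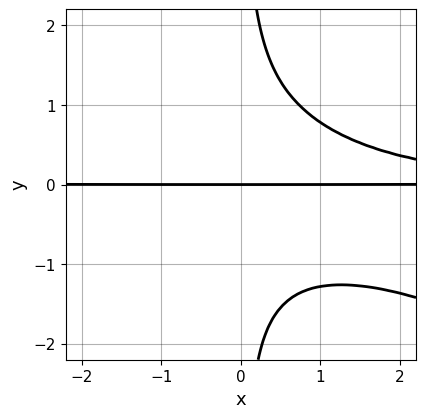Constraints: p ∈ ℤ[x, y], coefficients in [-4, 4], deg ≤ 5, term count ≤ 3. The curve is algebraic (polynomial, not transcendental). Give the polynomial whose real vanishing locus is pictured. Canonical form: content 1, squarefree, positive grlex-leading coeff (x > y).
x^2*y^2 + 2*x*y^3 - 2*y

First, deg p = 4. No degree-3 curve has this shape.
Then, checking where it meets the axes: it crosses the y-axis at the gridline y = 0; the visible x-axis segment lies entirely on the curve.
Finally, assembling these constraints gives the stated polynomial.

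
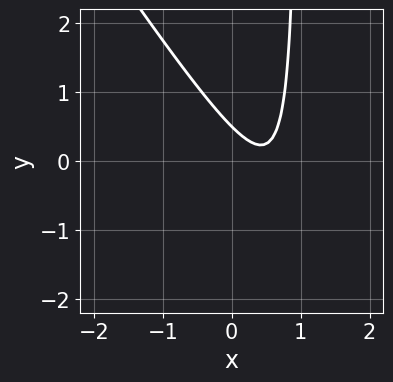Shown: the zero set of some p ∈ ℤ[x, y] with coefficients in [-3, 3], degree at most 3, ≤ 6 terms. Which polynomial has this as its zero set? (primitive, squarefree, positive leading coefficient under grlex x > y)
(a) deg p = 2.
(b) Reading off the gridlines: it misses every integer gridline on the x-axis.
(c) Fitting integer coefficients to these (and the overall shape) gives p.

3*x^2 + 2*x*y - 3*x - 2*y + 1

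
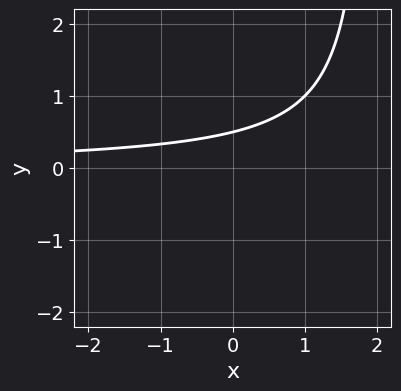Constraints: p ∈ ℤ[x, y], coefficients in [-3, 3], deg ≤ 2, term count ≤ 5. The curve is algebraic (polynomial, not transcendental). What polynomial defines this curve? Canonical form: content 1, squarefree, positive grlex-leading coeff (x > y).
deg p = 2. A generic line meets the curve in up to 2 points.
Checking where it meets the axes: it misses every integer gridline on the x-axis.
Solving for integer coefficients yields p as stated.

x*y - 2*y + 1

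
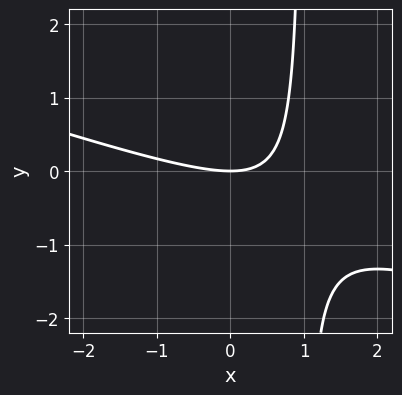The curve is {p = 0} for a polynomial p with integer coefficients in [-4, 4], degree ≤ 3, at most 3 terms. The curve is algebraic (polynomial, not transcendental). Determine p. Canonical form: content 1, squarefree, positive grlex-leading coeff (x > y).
(a) deg p = 2. A generic line meets the curve in up to 2 points.
(b) Checking where it meets the axes: it meets the x-axis at x = 0 (among the integer gridlines); it meets the y-axis at y = 0 (among the integer gridlines).
(c) Solving for integer coefficients yields p as stated.

x^2 + 3*x*y - 3*y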